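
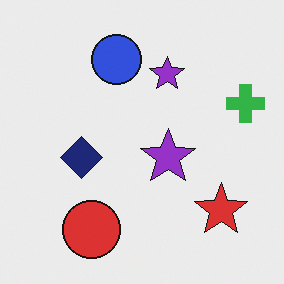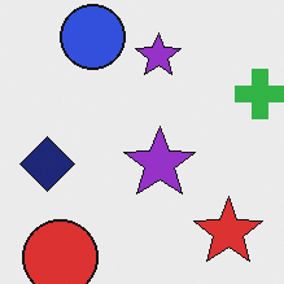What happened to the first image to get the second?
It was cropped to a modestly smaller region and rescaled.

The visible shapes are larger and the field of view is narrower; shapes near the original edges may be partly or wholly outside the frame — a crop-and-rescale.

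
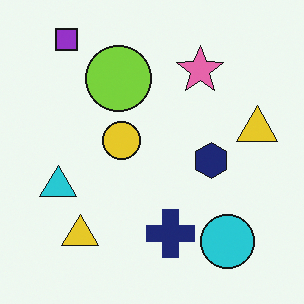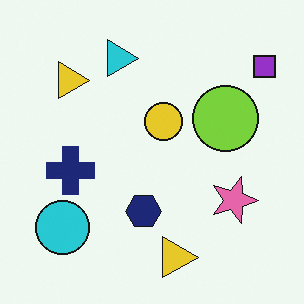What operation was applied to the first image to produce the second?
This is the original image rotated 90° clockwise.

The purple square sits in the top-left of the first image and the top-right of the second — consistent with a whole-image 90° clockwise rotation.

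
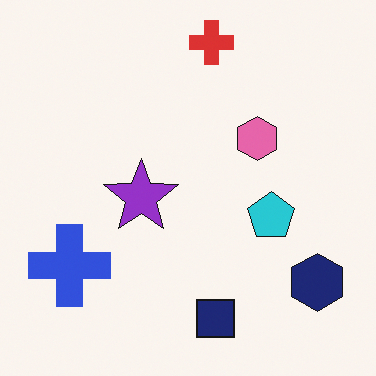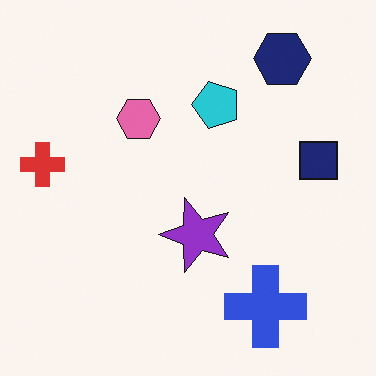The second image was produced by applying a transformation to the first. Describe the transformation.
The transformation is: rotated 90° counter-clockwise.

The navy hexagon sits in the bottom-right of the first image and the top-right of the second — consistent with a whole-image 90° counter-clockwise rotation.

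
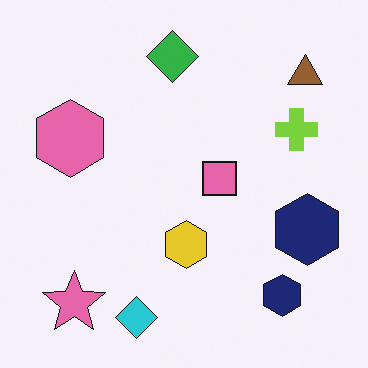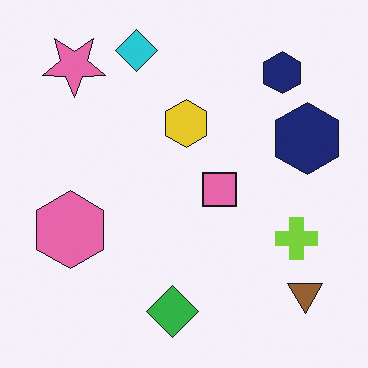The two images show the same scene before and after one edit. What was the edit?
The image was flipped vertically (top ↔ bottom).

The cyan diamond is in the bottom of the first image and the top of the second — shapes on opposite sides of the horizontal midline have swapped in a mirror flip.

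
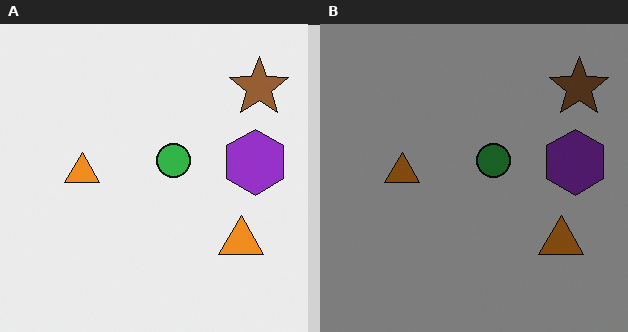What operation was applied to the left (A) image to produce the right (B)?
It was noticeably darkened.

Every pixel — background and shapes alike — is uniformly darkened.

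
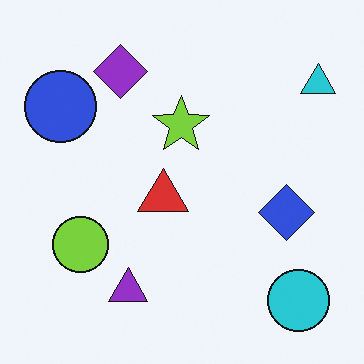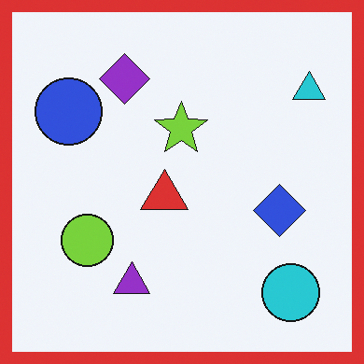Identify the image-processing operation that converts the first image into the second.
This is the original image framed with a red border.

A solid red frame runs around the edge of the second image, with the content slightly shrunk inside it.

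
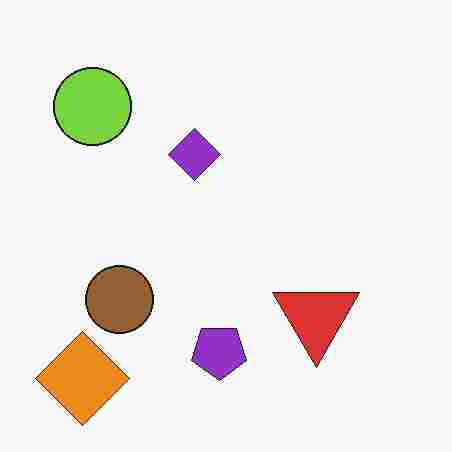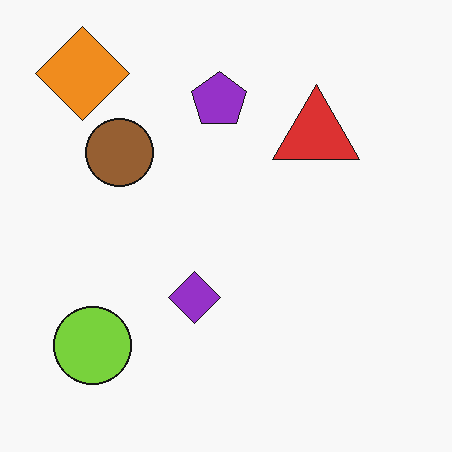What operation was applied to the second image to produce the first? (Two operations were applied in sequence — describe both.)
The transformation is: flipped vertically (top ↔ bottom), then degraded with heavy JPEG compression.

The orange diamond is in the top-left of the second image and the bottom-left of the first — shapes on opposite sides of the horizontal midline have swapped in a mirror flip. Blocky 8×8 compression artifacts appear around shape edges and the flat background shows ringing — characteristic JPEG degradation.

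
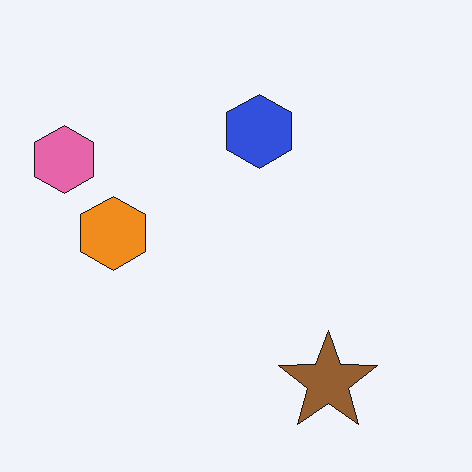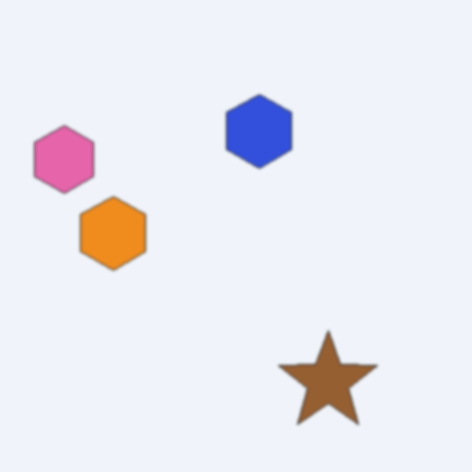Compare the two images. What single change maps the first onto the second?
This is the original image lightly blurred.

Shape edges and outlines are uniformly softened across the whole image.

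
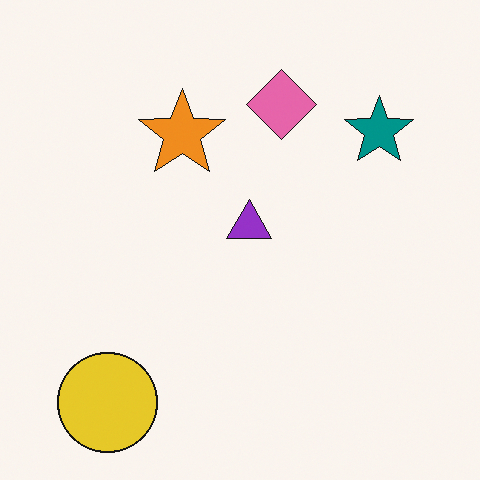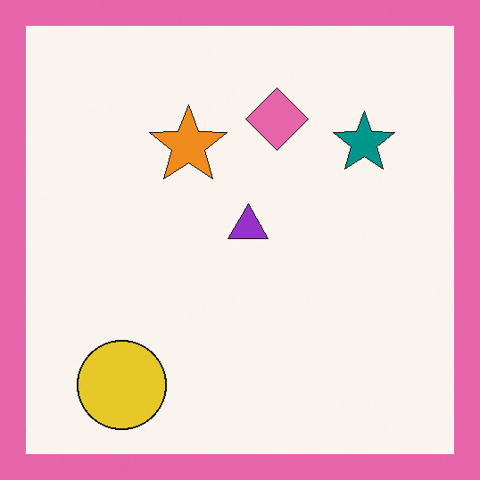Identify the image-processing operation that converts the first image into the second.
The transformation is: framed with a pink border.

A solid pink frame runs around the edge of the second image, with the content slightly shrunk inside it.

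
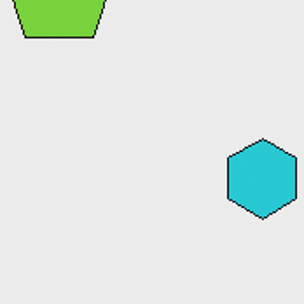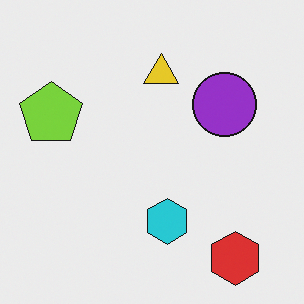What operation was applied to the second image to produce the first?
The transformation is: cropped to a noticeably smaller region and rescaled.

The visible shapes are larger and the field of view is narrower; shapes near the original edges may be partly or wholly outside the frame — a crop-and-rescale.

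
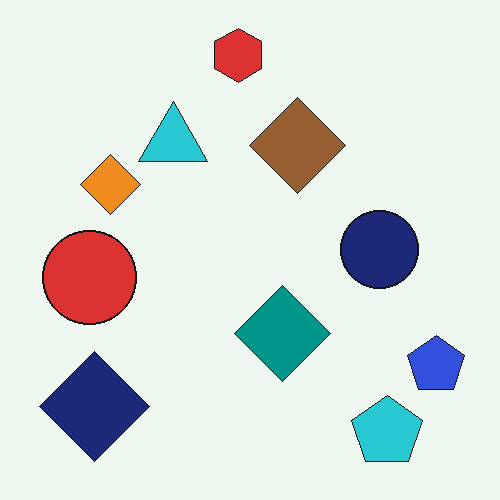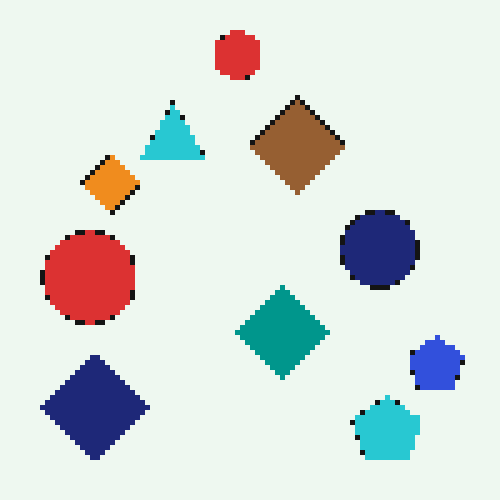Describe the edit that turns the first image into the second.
The second image is the first lightly pixelated (a mild mosaic effect).

Shapes are reduced to large square blocks; fine edges and outlines are lost — a downscale-then-upscale (mosaic) effect.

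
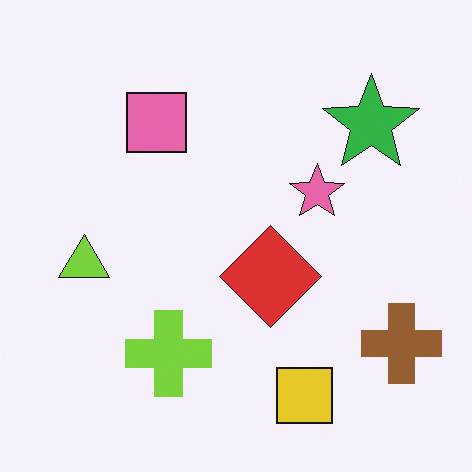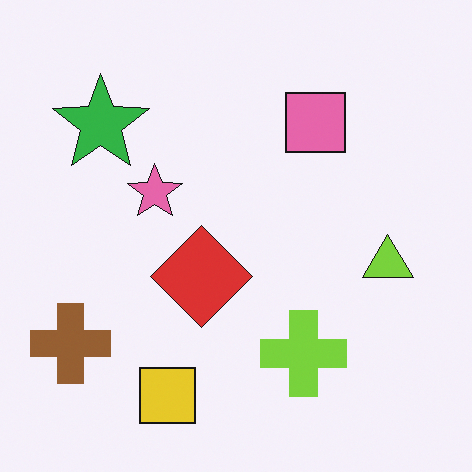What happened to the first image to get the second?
This is the original image flipped horizontally (left ↔ right).

The brown cross is in the bottom-right of the first image and the bottom-left of the second — shapes on opposite sides of the vertical midline have swapped in a mirror flip.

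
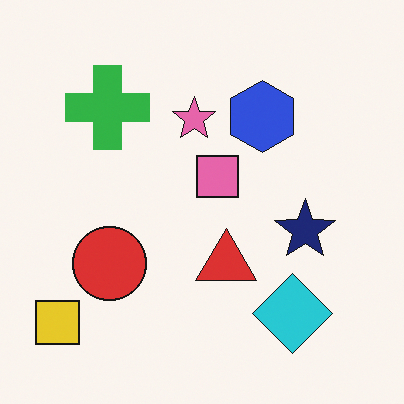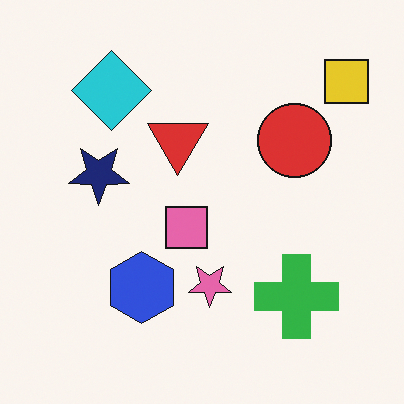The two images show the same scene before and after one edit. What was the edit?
It was rotated 180°.

The yellow square sits in the bottom-left of the first image and the top-right of the second — consistent with a whole-image 180° rotation.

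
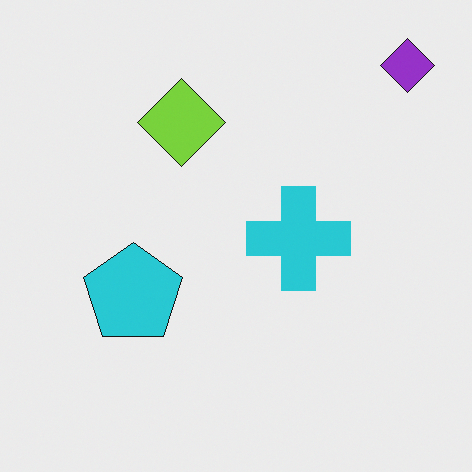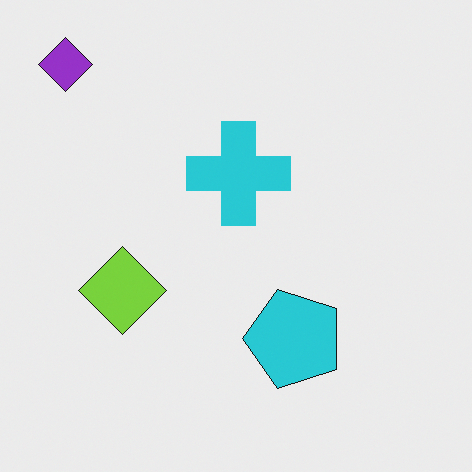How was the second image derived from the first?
The second image is the first rotated 90° counter-clockwise.

The purple diamond sits in the top-right of the first image and the top-left of the second — consistent with a whole-image 90° counter-clockwise rotation.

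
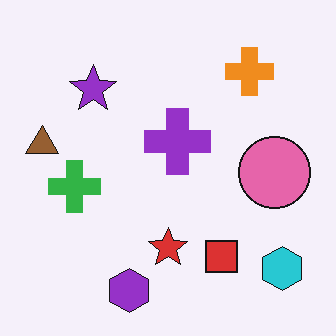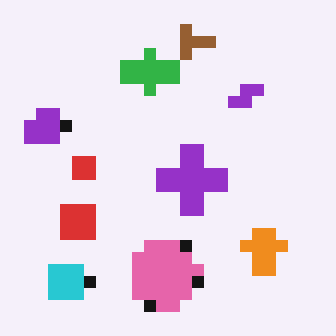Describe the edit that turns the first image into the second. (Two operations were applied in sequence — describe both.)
The image was heavily pixelated into large blocks, then rotated 90° clockwise.

Shapes are reduced to large square blocks; fine edges and outlines are lost — a downscale-then-upscale (mosaic) effect. The cyan hexagon sits in the bottom-right of the first image and the bottom-left of the second — consistent with a whole-image 90° clockwise rotation.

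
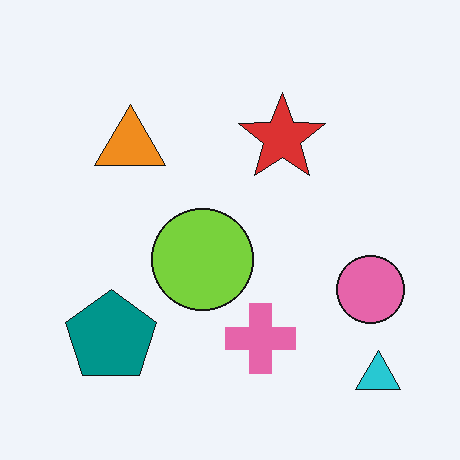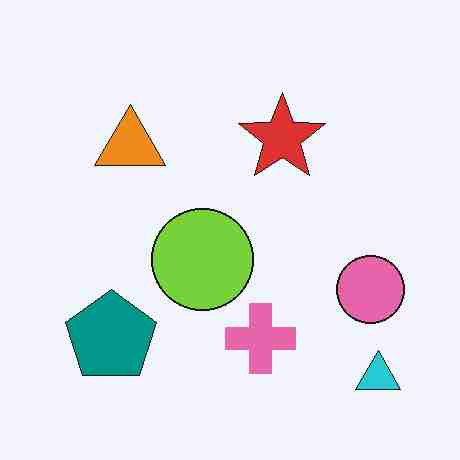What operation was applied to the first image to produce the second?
The transformation is: degraded with heavy JPEG compression.

Blocky 8×8 compression artifacts appear around shape edges and the flat background shows ringing — characteristic JPEG degradation.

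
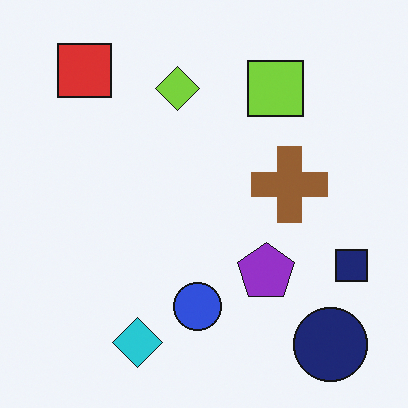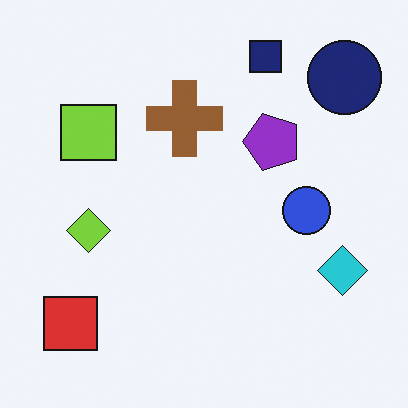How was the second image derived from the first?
Rotated 90° counter-clockwise.

The navy circle sits in the bottom-right of the first image and the top-right of the second — consistent with a whole-image 90° counter-clockwise rotation.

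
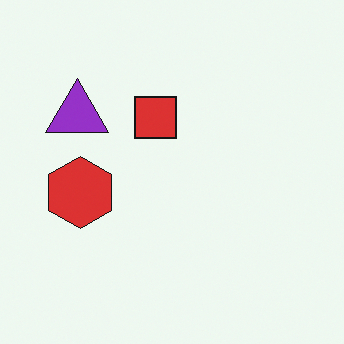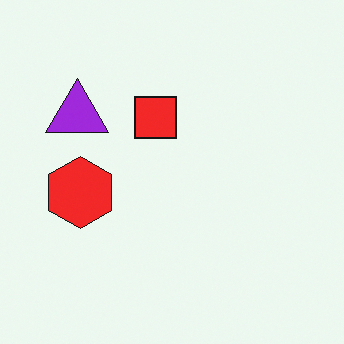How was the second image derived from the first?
This is the original image slightly oversaturated.

All colors are more vivid — a global saturation change.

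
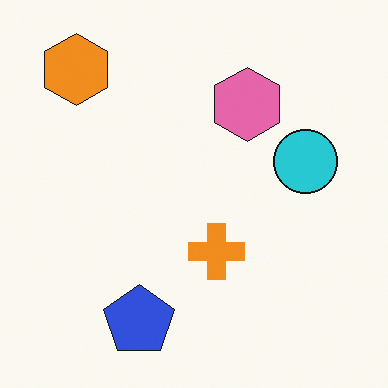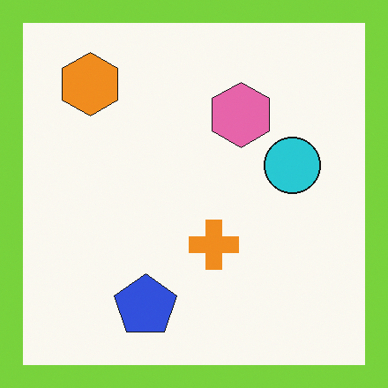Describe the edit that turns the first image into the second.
The image was framed with a lime border.

A solid lime frame runs around the edge of the second image, with the content slightly shrunk inside it.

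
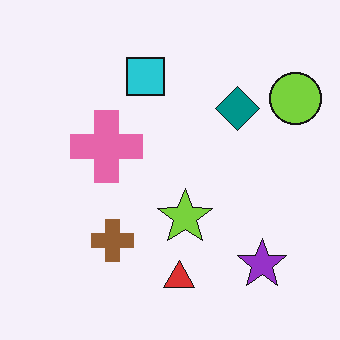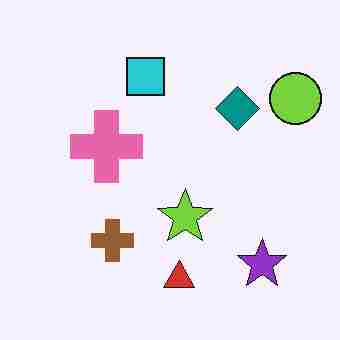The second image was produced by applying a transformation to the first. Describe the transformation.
This is the original image heavily JPEG-compressed with obvious blocking artifacts.

Blocky 8×8 compression artifacts appear around shape edges and the flat background shows ringing — characteristic JPEG degradation.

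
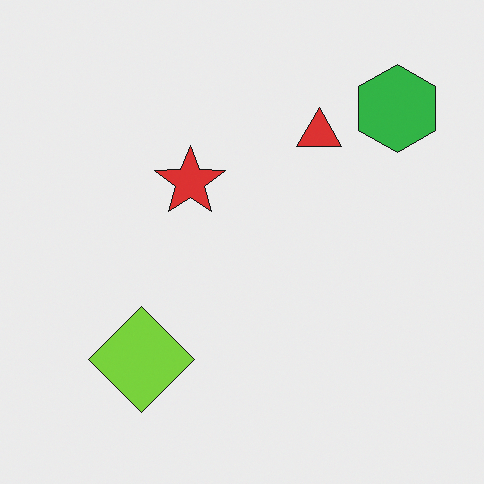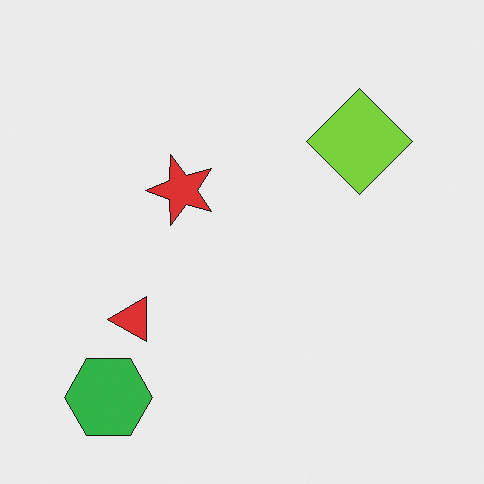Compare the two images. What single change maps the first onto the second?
The transformation is: transposed (reflected across the top-left ↔ bottom-right diagonal).

Shapes have swapped their row and column positions — what was in the top-right is now in the bottom-left — a diagonal reflection.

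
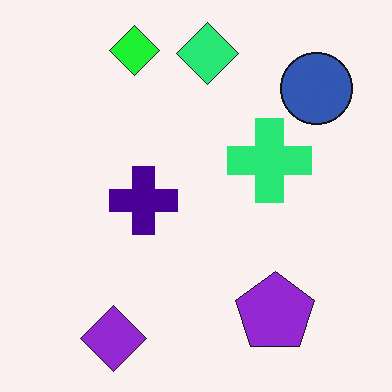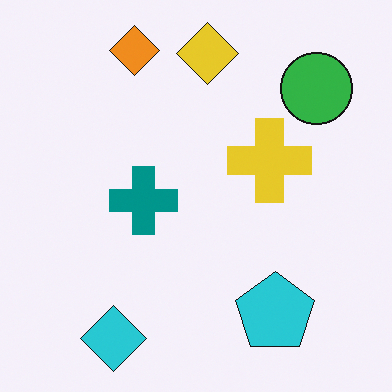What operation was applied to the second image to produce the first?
The transformation is: hue-shifted by a moderate amount.

Every shape's color has rotated by the same amount around the hue wheel — a uniform hue shift.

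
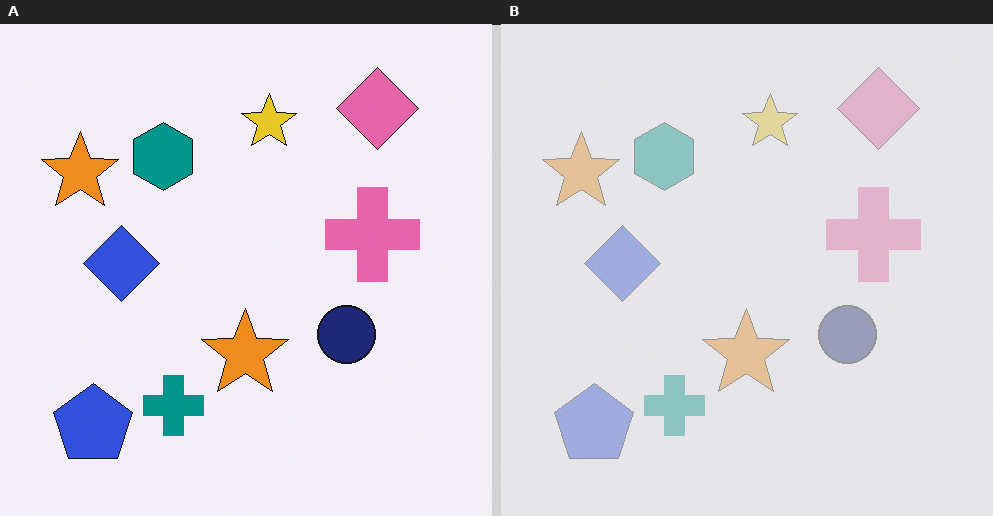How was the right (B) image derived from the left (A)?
The transformation is: given much lower contrast.

Tones are pushed toward mid-grey across the whole image — a global contrast change.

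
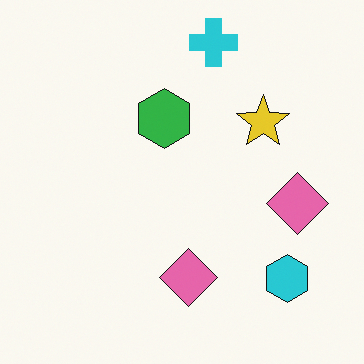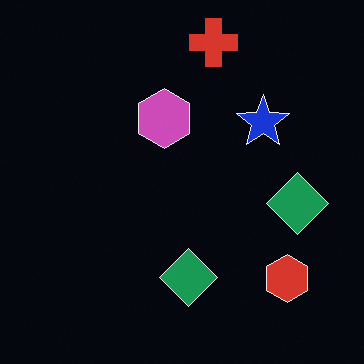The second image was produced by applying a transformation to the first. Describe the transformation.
This is the original image color-inverted (negative).

The light background has become dark and every shape's color is its complement — a photographic negative.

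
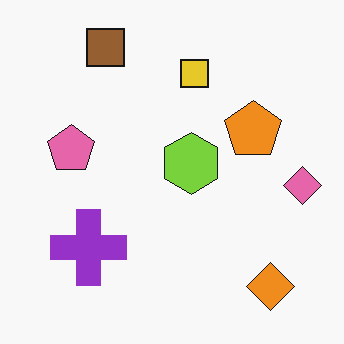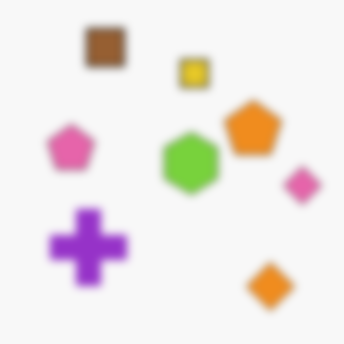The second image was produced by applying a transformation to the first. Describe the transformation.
Moderately blurred.

Shape edges and outlines are uniformly softened across the whole image.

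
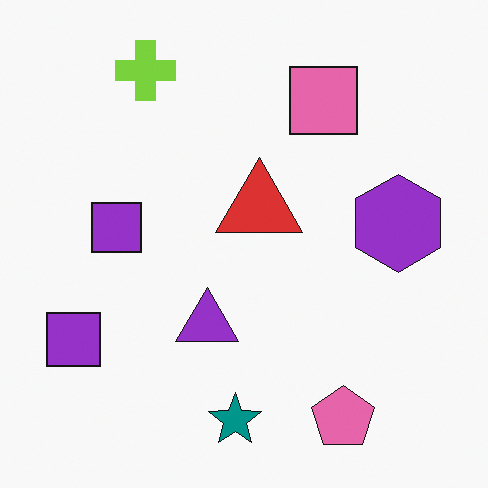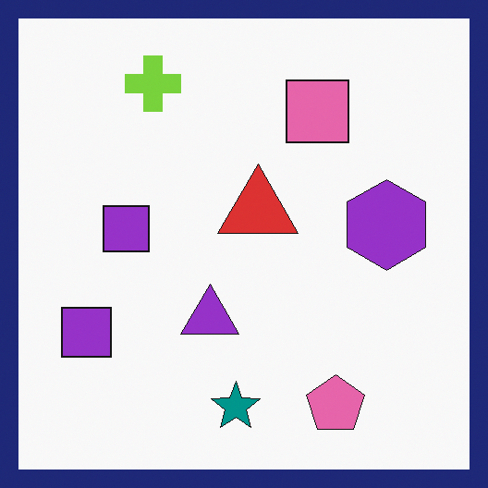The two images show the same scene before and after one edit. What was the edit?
This is the original image framed with a navy border.

A solid navy frame runs around the edge of the second image, with the content slightly shrunk inside it.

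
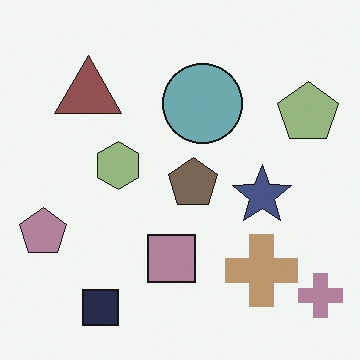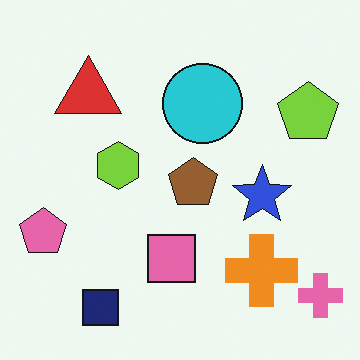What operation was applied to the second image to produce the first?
The image was made much more muted (saturation change).

All colors are more muted and greyish — a global saturation change.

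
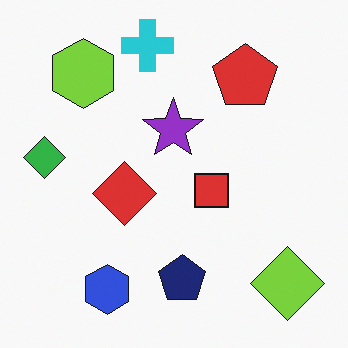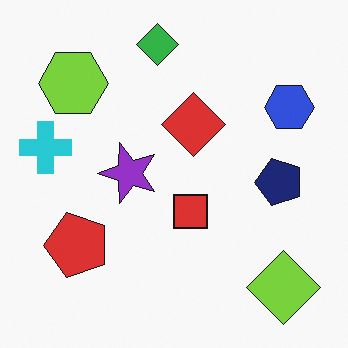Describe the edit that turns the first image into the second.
It was transposed (reflected across the top-left ↔ bottom-right diagonal).

Shapes have swapped their row and column positions — what was in the top-right is now in the bottom-left — a diagonal reflection.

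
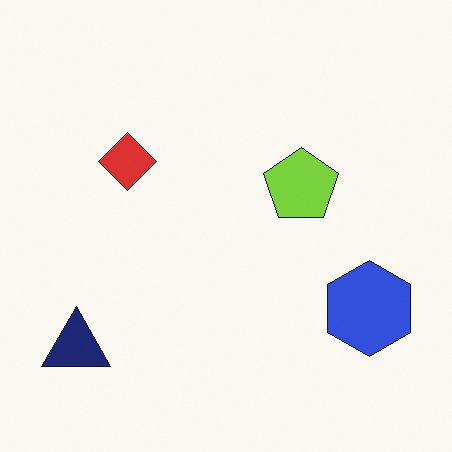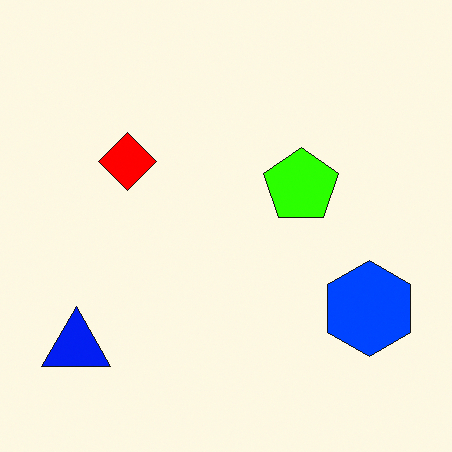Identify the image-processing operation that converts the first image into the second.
This is the original image made much more vivid (saturation change).

All colors are more vivid — a global saturation change.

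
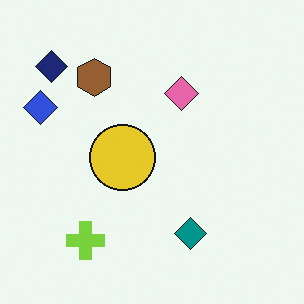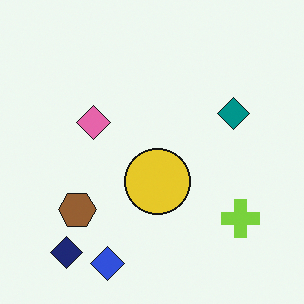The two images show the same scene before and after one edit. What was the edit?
The transformation is: rotated 90° counter-clockwise.

The navy diamond sits in the top-left of the first image and the bottom-left of the second — consistent with a whole-image 90° counter-clockwise rotation.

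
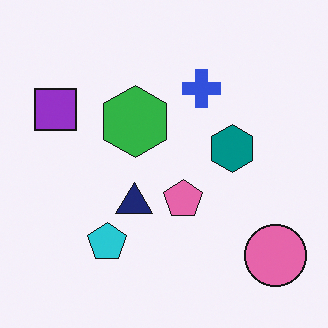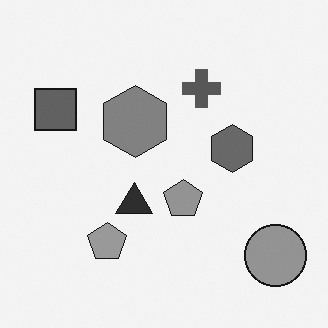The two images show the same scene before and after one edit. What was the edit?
This is the original image converted to grayscale.

All color is removed — every shape is now a shade of grey.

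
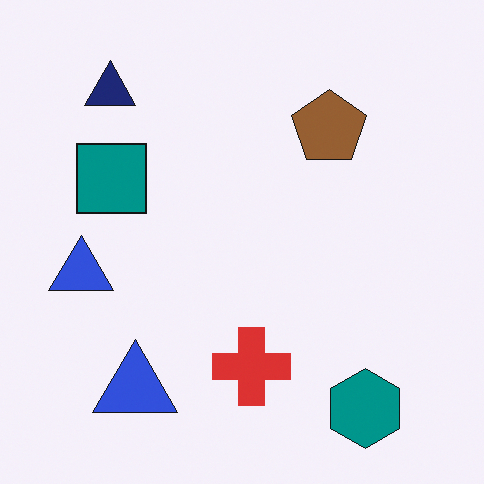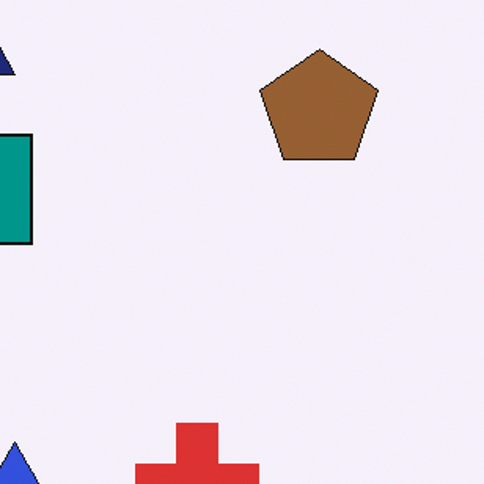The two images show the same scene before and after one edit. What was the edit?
It was cropped to a modestly smaller region and rescaled.

The visible shapes are larger and the field of view is narrower; shapes near the original edges may be partly or wholly outside the frame — a crop-and-rescale.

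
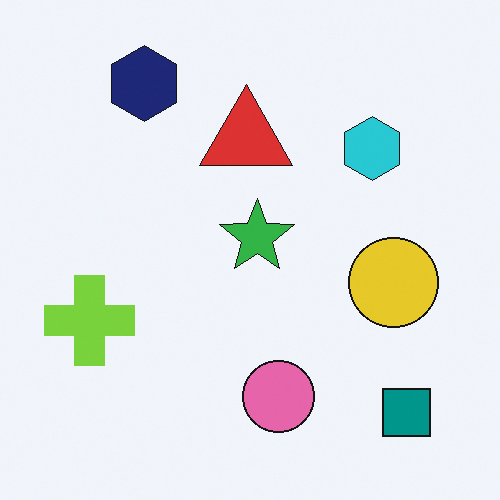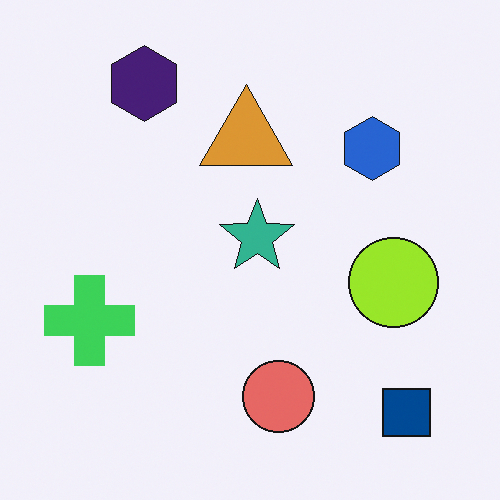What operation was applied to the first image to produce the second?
It was hue-shifted by a small amount.

Every shape's color has rotated by the same amount around the hue wheel — a uniform hue shift.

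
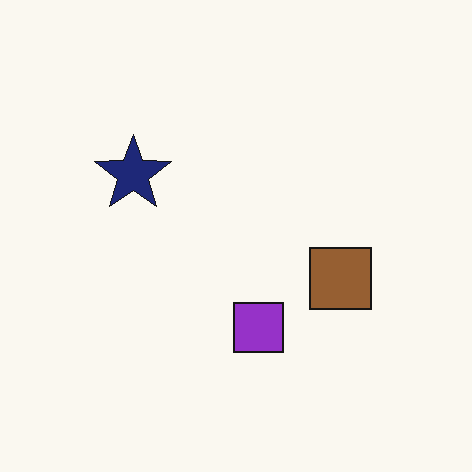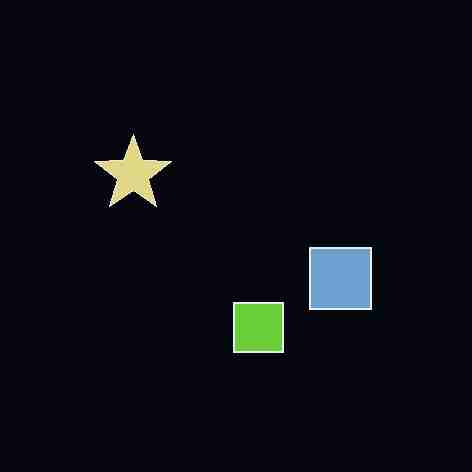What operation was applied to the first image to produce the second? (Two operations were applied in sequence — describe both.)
The transformation is: color-inverted (negative), then degraded with heavy JPEG compression.

The light background has become dark and every shape's color is its complement — a photographic negative. Blocky 8×8 compression artifacts appear around shape edges and the flat background shows ringing — characteristic JPEG degradation.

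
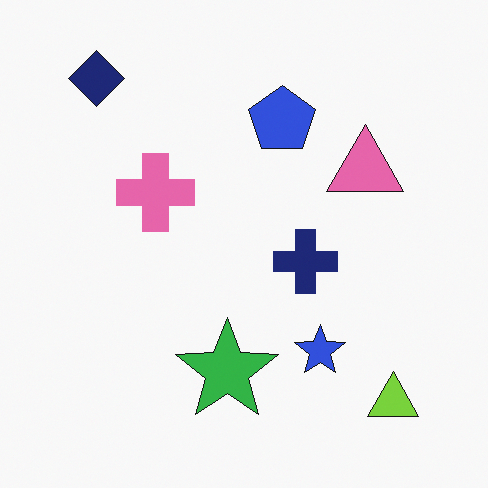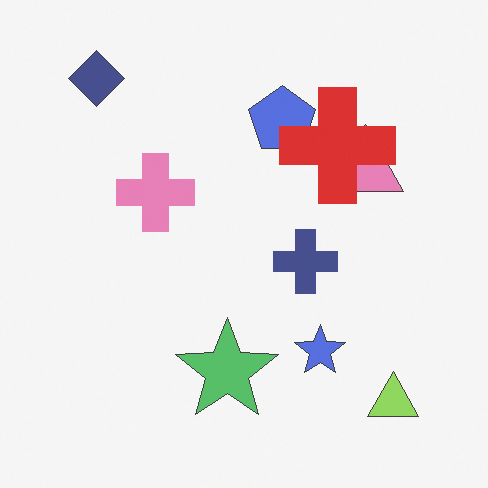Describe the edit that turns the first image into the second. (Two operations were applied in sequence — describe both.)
The second image is the first given slightly reduced contrast, then overlaid with an additional red cross.

Tones are pushed toward mid-grey across the whole image — a global contrast change. A red cross appears in the second image that is absent from the first.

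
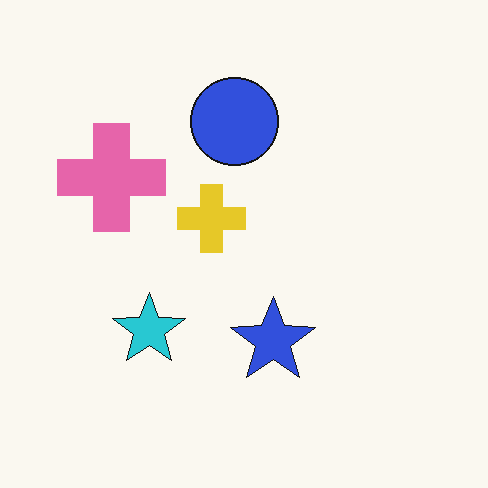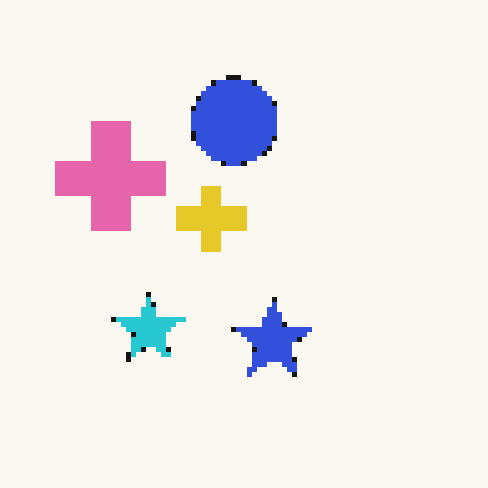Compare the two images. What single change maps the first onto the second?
The image was lightly pixelated (a mild mosaic effect).

Shapes are reduced to large square blocks; fine edges and outlines are lost — a downscale-then-upscale (mosaic) effect.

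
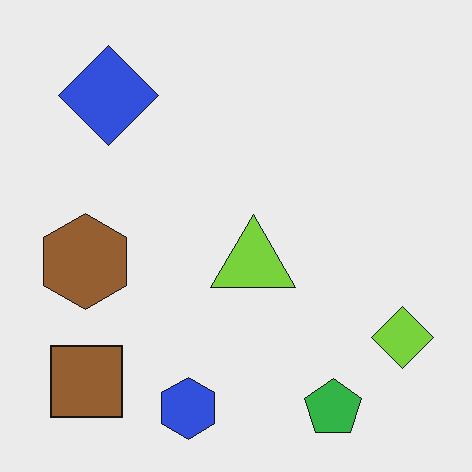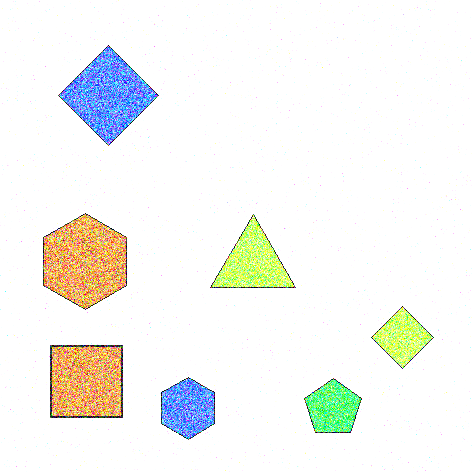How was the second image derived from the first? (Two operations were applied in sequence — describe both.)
This is the original image degraded with strong gaussian noise, then brightened a lot.

Random speckle covers the whole image, including the flat background. Every pixel — background and shapes alike — is uniformly brightened.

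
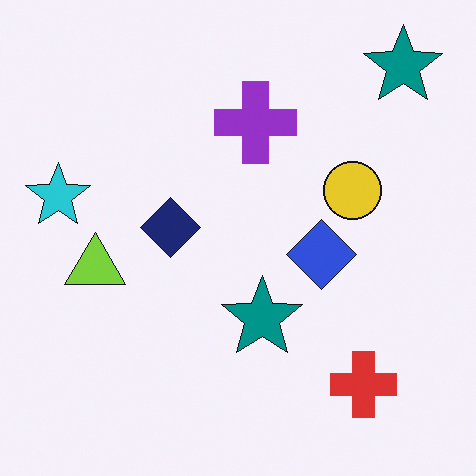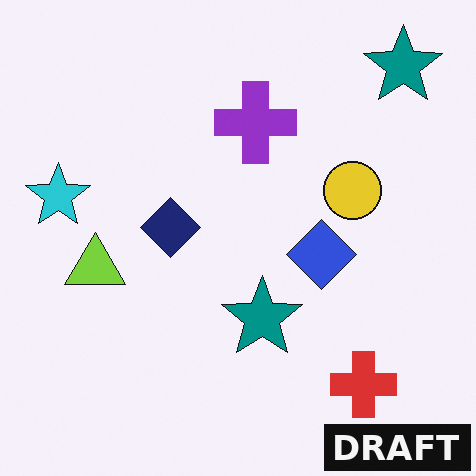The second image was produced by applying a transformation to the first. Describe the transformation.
It was watermarked with the text "DRAFT" in the lower-right corner.

A dark label reading "DRAFT" appears in the lower-right corner.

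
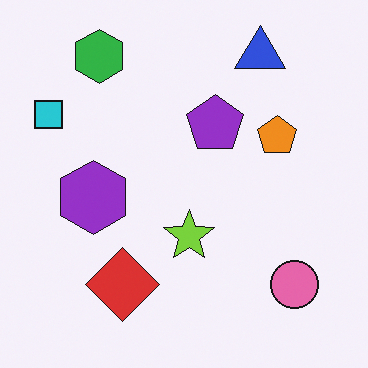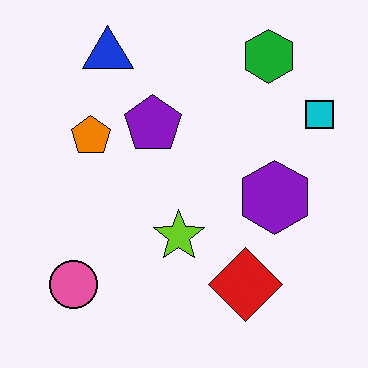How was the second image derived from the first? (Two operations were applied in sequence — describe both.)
Flipped horizontally (left ↔ right), then given slightly increased contrast.

The cyan square is in the top-left of the first image and the top-right of the second — shapes on opposite sides of the vertical midline have swapped in a mirror flip. Tones are pushed away from mid-grey across the whole image — a global contrast change.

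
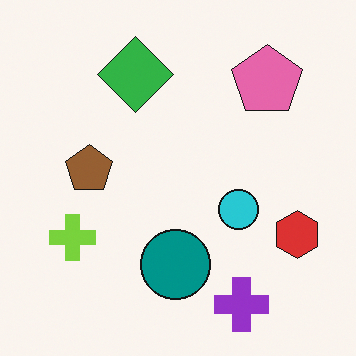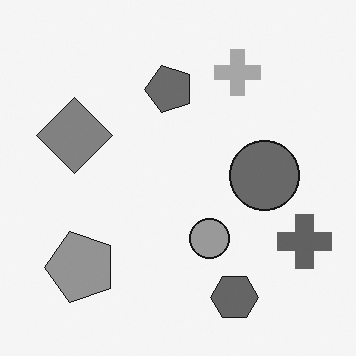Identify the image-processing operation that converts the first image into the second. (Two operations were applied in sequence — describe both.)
It was converted to grayscale, then transposed (reflected across the top-left ↔ bottom-right diagonal).

All color is removed — every shape is now a shade of grey. Shapes have swapped their row and column positions — what was in the top-right is now in the bottom-left — a diagonal reflection.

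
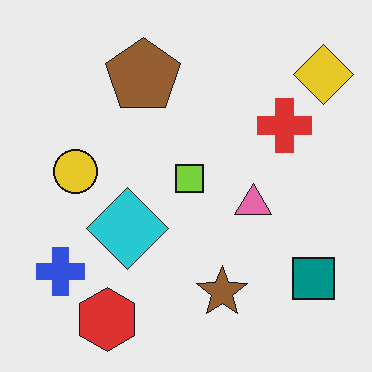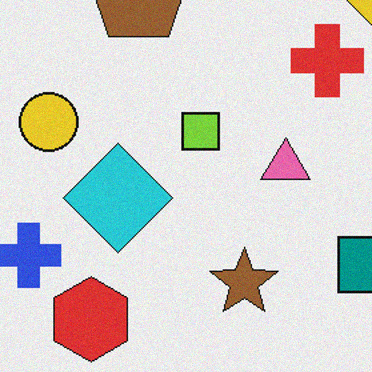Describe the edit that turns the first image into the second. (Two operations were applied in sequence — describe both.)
Cropped slightly and scaled back up, then degraded with light additive noise.

The visible shapes are larger and the field of view is narrower; shapes near the original edges may be partly or wholly outside the frame — a crop-and-rescale. Random speckle covers the whole image, including the flat background.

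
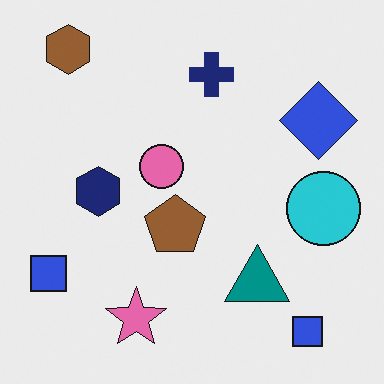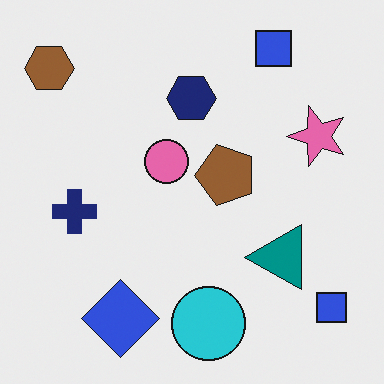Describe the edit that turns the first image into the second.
This is the original image transposed (reflected across the top-left ↔ bottom-right diagonal).

Shapes have swapped their row and column positions — what was in the top-right is now in the bottom-left — a diagonal reflection.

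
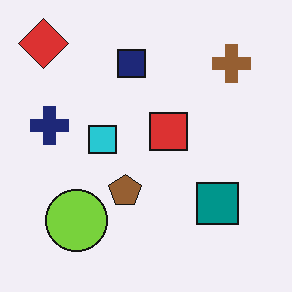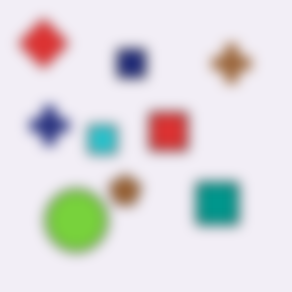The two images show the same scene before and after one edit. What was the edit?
Strongly gaussian-blurred.

Shape edges and outlines are uniformly softened across the whole image.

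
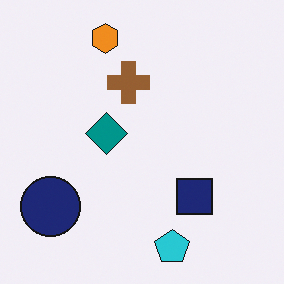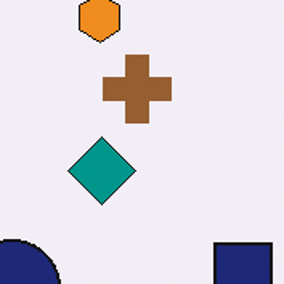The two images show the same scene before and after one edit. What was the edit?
Cropped slightly and scaled back up.

The visible shapes are larger and the field of view is narrower; shapes near the original edges may be partly or wholly outside the frame — a crop-and-rescale.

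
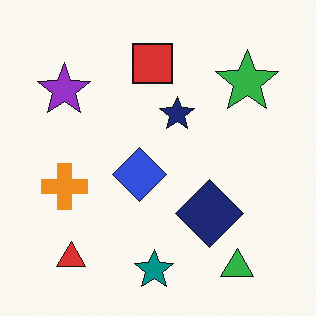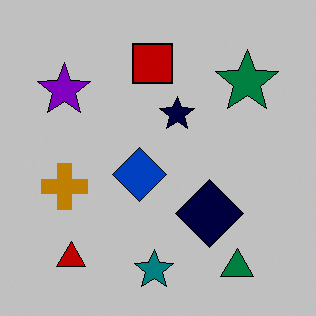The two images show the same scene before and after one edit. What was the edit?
The transformation is: aggressively posterized.

Each flat color has snapped to a coarser quantized level — most visibly, the near-white background has dropped to a flat grey.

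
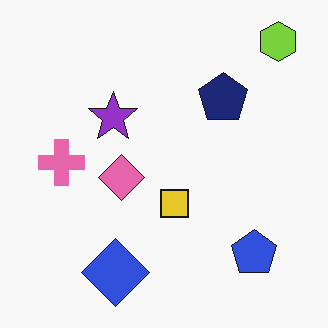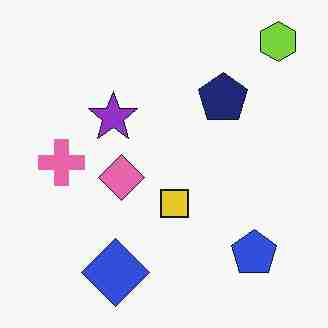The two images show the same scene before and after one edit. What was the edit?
This is the original image heavily JPEG-compressed with obvious blocking artifacts.

Blocky 8×8 compression artifacts appear around shape edges and the flat background shows ringing — characteristic JPEG degradation.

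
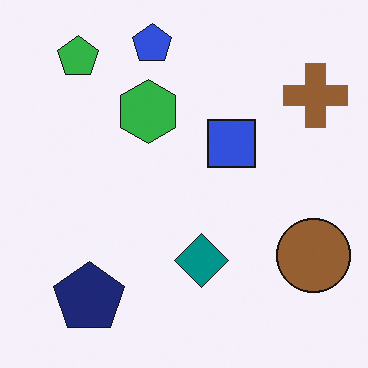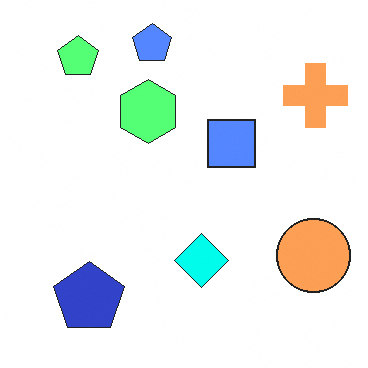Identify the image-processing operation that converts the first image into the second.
The second image is the first substantially brightened.

Every pixel — background and shapes alike — is uniformly brightened.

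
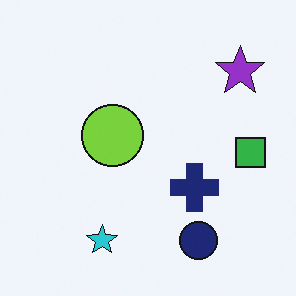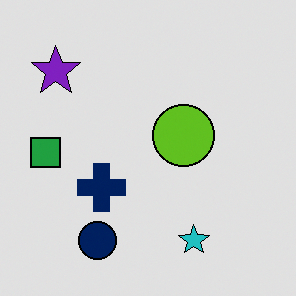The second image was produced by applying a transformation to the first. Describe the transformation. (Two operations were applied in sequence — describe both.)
The second image is the first flipped horizontally (left ↔ right), then moderately posterized.

The green square is in the right of the first image and the left of the second — shapes on opposite sides of the vertical midline have swapped in a mirror flip. Each flat color has snapped to a coarser quantized level — most visibly, the near-white background has dropped to a flat grey.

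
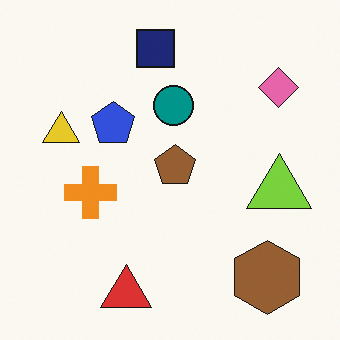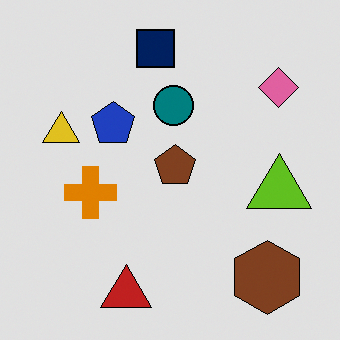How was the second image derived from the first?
The image was posterized to a reduced palette.

Each flat color has snapped to a coarser quantized level — most visibly, the near-white background has dropped to a flat grey.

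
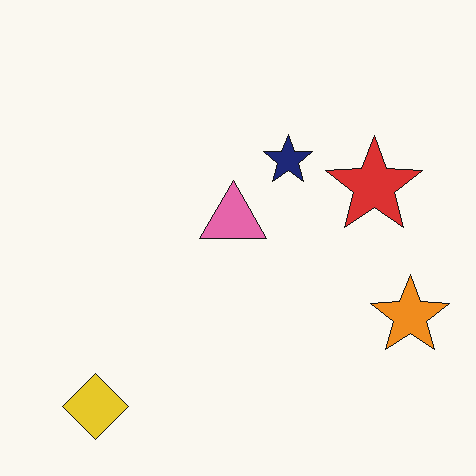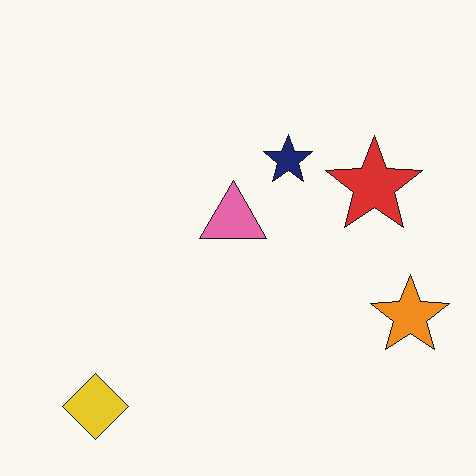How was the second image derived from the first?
This is the original image JPEG-compressed with visible artifacts.

Blocky 8×8 compression artifacts appear around shape edges and the flat background shows ringing — characteristic JPEG degradation.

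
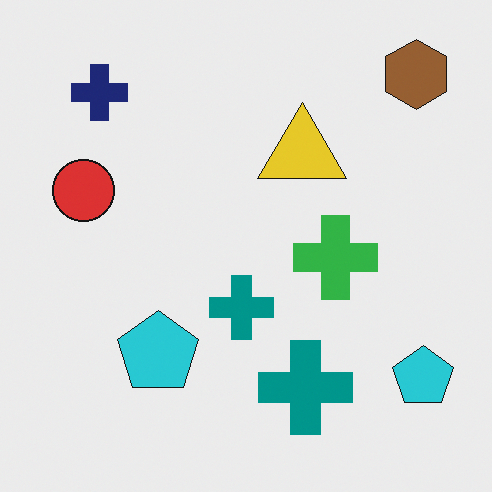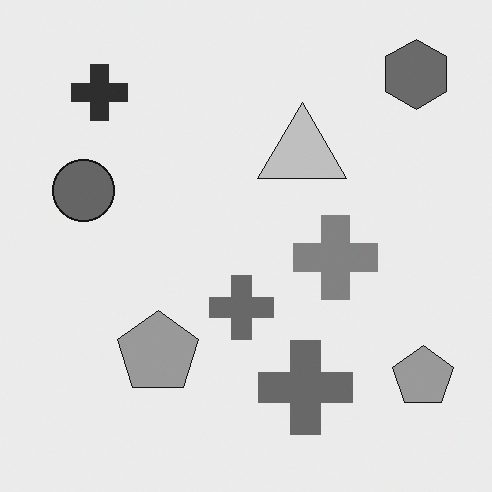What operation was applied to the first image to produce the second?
This is the original image converted to grayscale.

All color is removed — every shape is now a shade of grey.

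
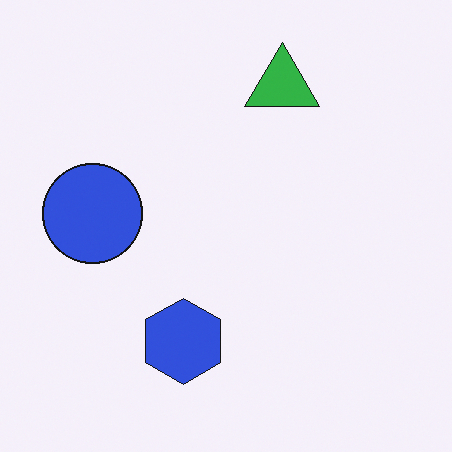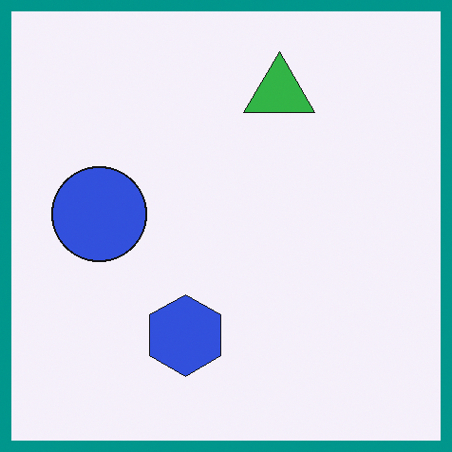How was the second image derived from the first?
Framed with a teal border.

A solid teal frame runs around the edge of the second image, with the content slightly shrunk inside it.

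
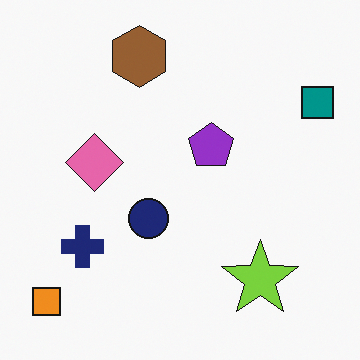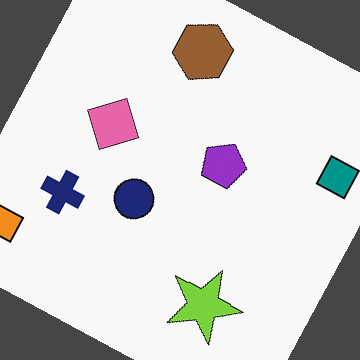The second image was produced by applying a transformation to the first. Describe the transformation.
It was rotated clockwise by a moderate amount.

Every shape is tilted by the same angle and the image corners show triangular fill wedges — a whole-image rotation by a non-right angle.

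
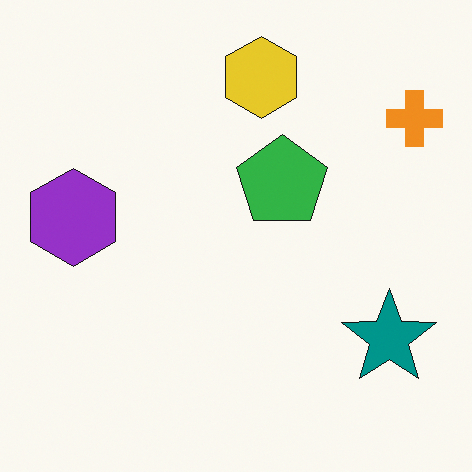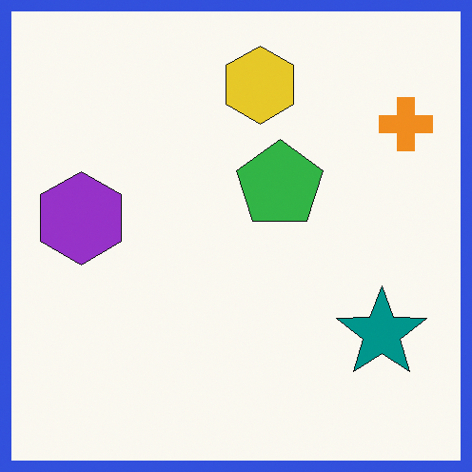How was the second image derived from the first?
The transformation is: framed with a blue border.

A solid blue frame runs around the edge of the second image, with the content slightly shrunk inside it.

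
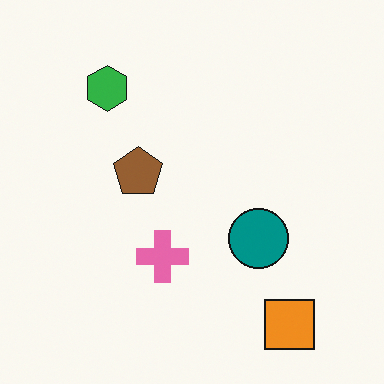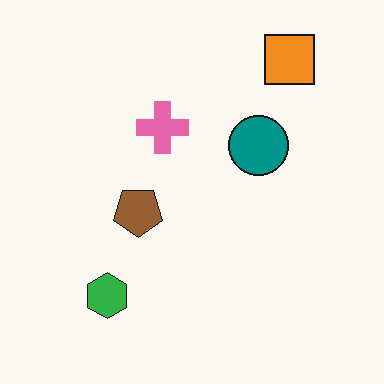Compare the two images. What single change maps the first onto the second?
The transformation is: flipped vertically (top ↔ bottom).

The orange square is in the bottom-right of the first image and the top-right of the second — shapes on opposite sides of the horizontal midline have swapped in a mirror flip.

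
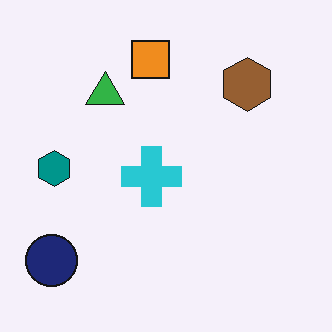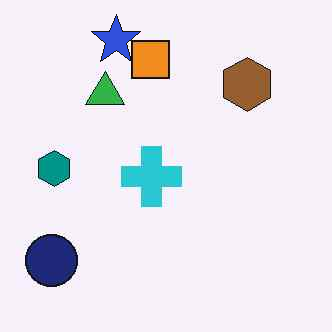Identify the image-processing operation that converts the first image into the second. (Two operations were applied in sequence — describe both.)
The transformation is: JPEG-compressed with visible artifacts, then overlaid with an additional blue star.

Blocky 8×8 compression artifacts appear around shape edges and the flat background shows ringing — characteristic JPEG degradation. A blue star appears in the second image that is absent from the first.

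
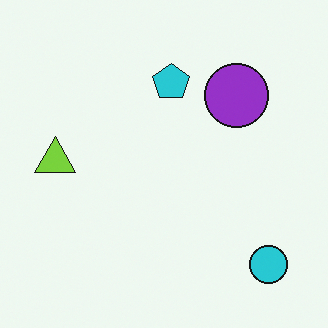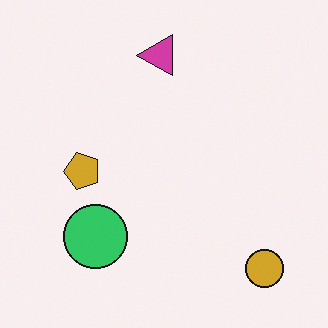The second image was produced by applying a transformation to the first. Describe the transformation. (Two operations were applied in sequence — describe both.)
This is the original image hue-shifted by a large amount, then transposed (reflected across the top-left ↔ bottom-right diagonal).

Every shape's color has rotated by the same amount around the hue wheel — a uniform hue shift. Shapes have swapped their row and column positions — what was in the top-right is now in the bottom-left — a diagonal reflection.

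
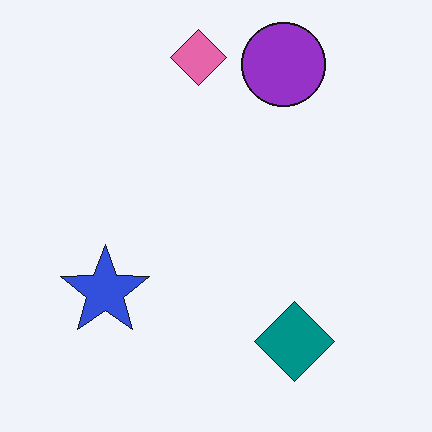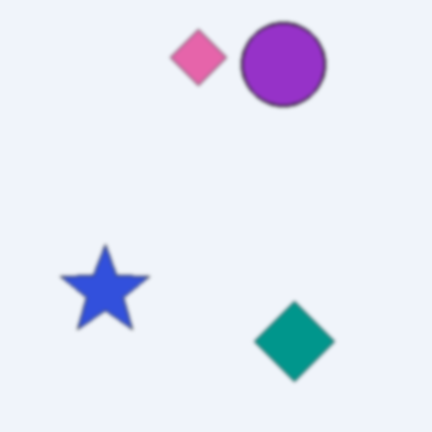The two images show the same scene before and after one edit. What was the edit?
The second image is the first lightly blurred.

Shape edges and outlines are uniformly softened across the whole image.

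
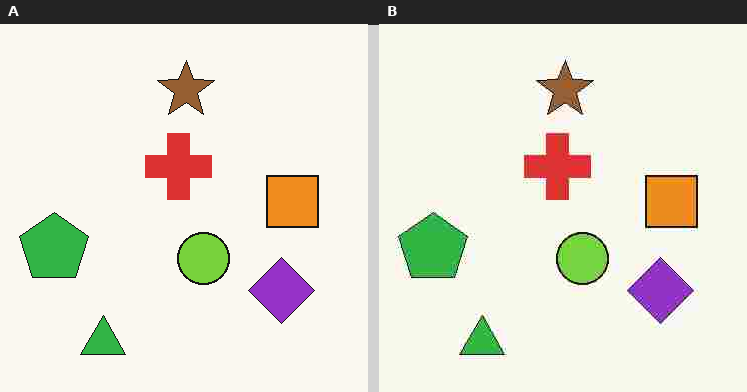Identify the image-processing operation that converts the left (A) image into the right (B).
It was degraded with heavy JPEG compression.

Blocky 8×8 compression artifacts appear around shape edges and the flat background shows ringing — characteristic JPEG degradation.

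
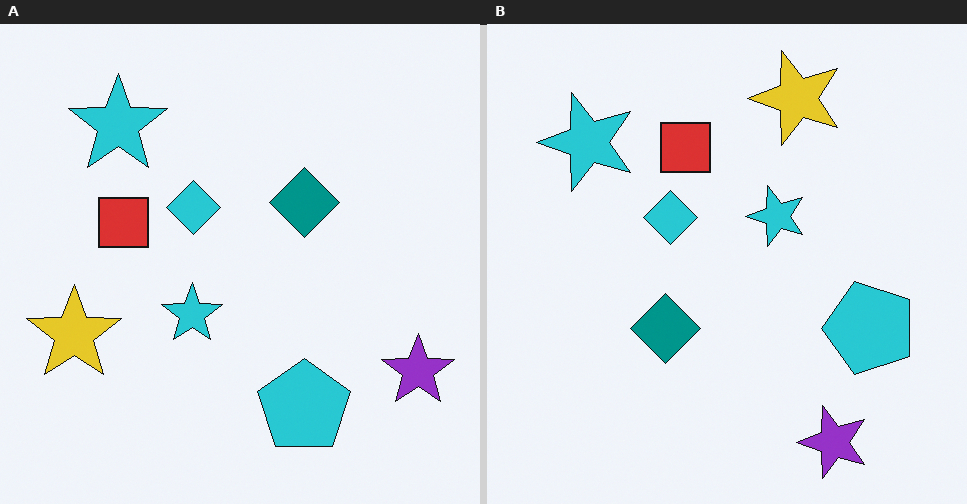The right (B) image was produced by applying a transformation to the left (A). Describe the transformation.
The transformation is: transposed (reflected across the top-left ↔ bottom-right diagonal).

Shapes have swapped their row and column positions — what was in the top-right is now in the bottom-left — a diagonal reflection.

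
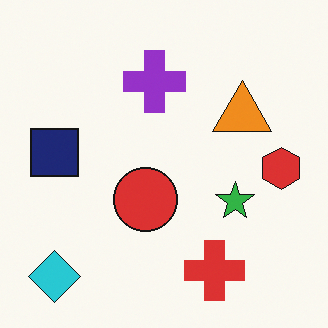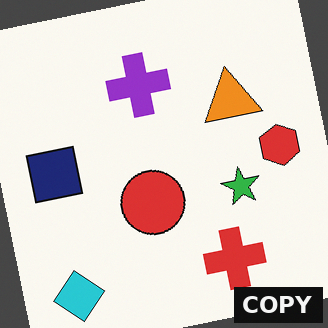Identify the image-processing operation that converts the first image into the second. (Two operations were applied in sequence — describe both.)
The image was rotated counter-clockwise by a slight angle, then watermarked with the text "COPY" in the lower-right corner.

Every shape is tilted by the same angle and the image corners show triangular fill wedges — a whole-image rotation by a non-right angle. A dark label reading "COPY" appears in the lower-right corner.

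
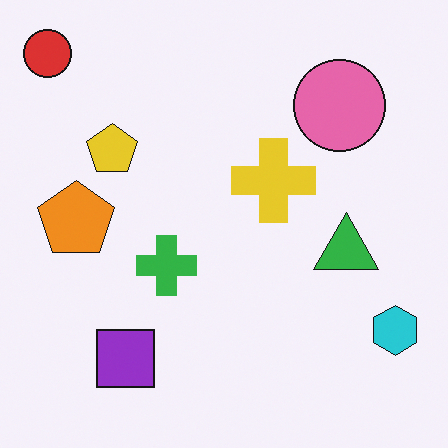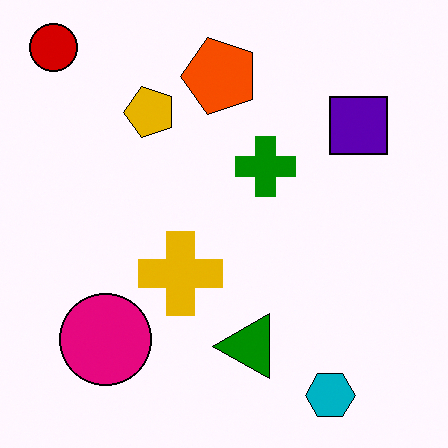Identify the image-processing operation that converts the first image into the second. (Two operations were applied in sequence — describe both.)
The image was given much higher contrast, then transposed (reflected across the top-left ↔ bottom-right diagonal).

Tones are pushed away from mid-grey across the whole image — a global contrast change. Shapes have swapped their row and column positions — what was in the top-right is now in the bottom-left — a diagonal reflection.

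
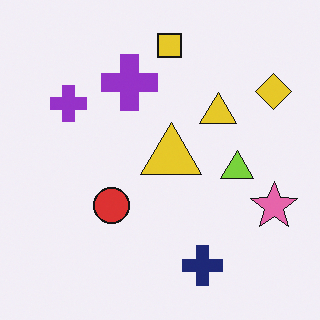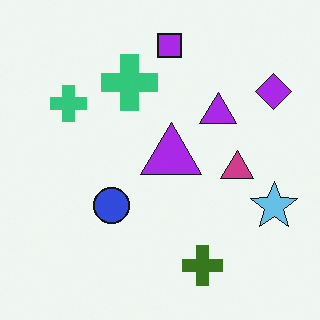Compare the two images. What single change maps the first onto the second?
The second image is the first hue-shifted through roughly half the color wheel.

Every shape's color has rotated by the same amount around the hue wheel — a uniform hue shift.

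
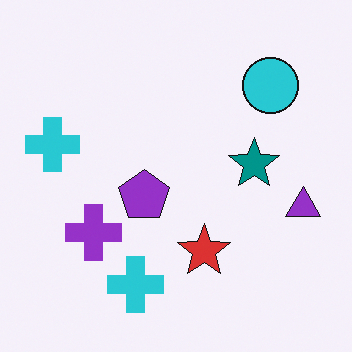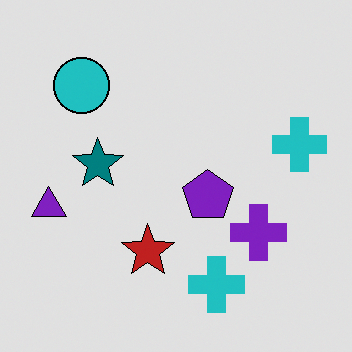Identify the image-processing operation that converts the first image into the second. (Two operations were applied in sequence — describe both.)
It was flipped horizontally (left ↔ right), then posterized to a reduced palette.

The purple triangle is in the right of the first image and the left of the second — shapes on opposite sides of the vertical midline have swapped in a mirror flip. Each flat color has snapped to a coarser quantized level — most visibly, the near-white background has dropped to a flat grey.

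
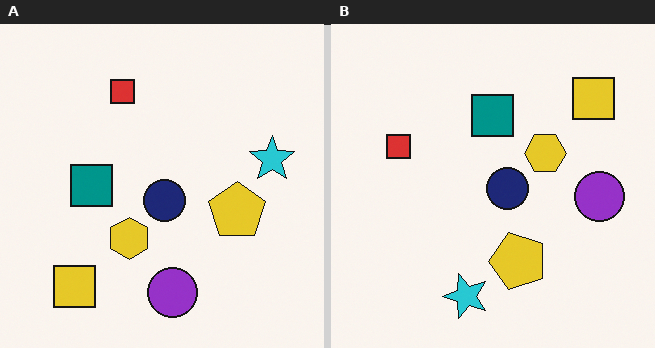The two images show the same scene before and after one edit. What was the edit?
It was transposed (reflected across the top-left ↔ bottom-right diagonal).

Shapes have swapped their row and column positions — what was in the top-right is now in the bottom-left — a diagonal reflection.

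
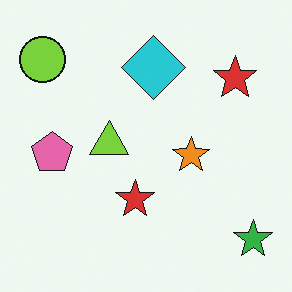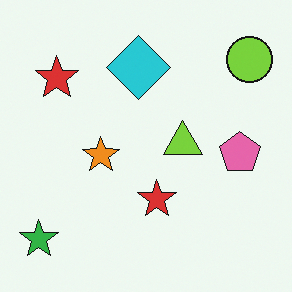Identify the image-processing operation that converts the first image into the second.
The image was flipped horizontally (left ↔ right).

The green star is in the bottom-right of the first image and the bottom-left of the second — shapes on opposite sides of the vertical midline have swapped in a mirror flip.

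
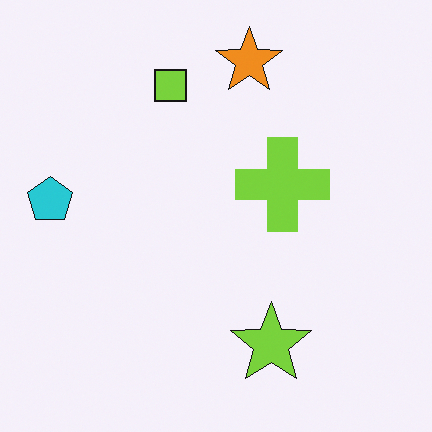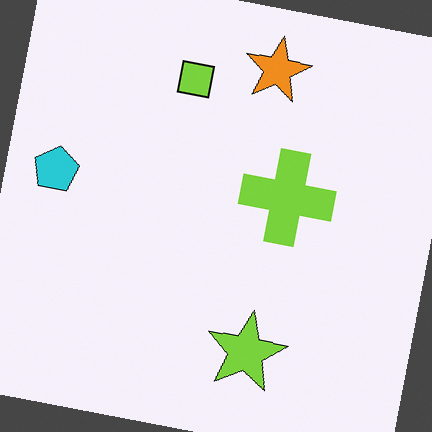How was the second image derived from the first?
It was rotated clockwise by a small amount.

Every shape is tilted by the same angle and the image corners show triangular fill wedges — a whole-image rotation by a non-right angle.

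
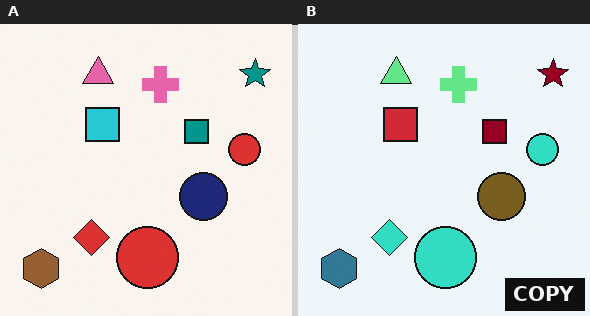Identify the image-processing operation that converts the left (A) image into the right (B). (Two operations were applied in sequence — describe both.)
This is the original image hue-shifted through roughly half the color wheel, then watermarked with the text "COPY" in the lower-right corner.

Every shape's color has rotated by the same amount around the hue wheel — a uniform hue shift. A dark label reading "COPY" appears in the lower-right corner.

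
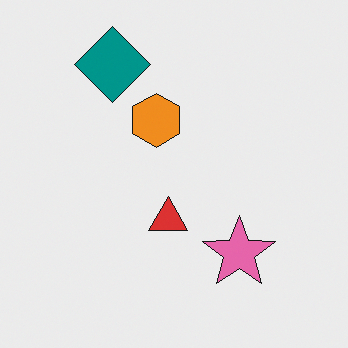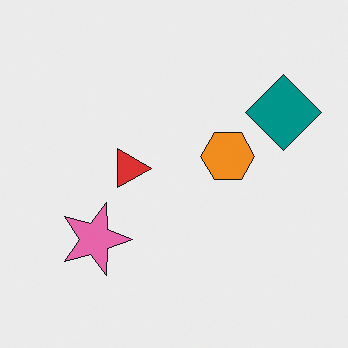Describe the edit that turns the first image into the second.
This is the original image rotated 90° clockwise.

The teal diamond sits in the top-left of the first image and the top-right of the second — consistent with a whole-image 90° clockwise rotation.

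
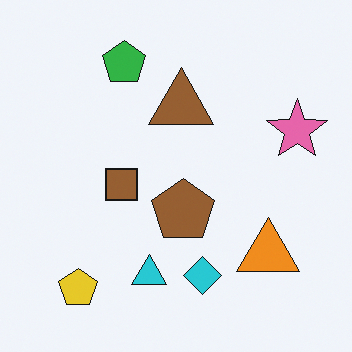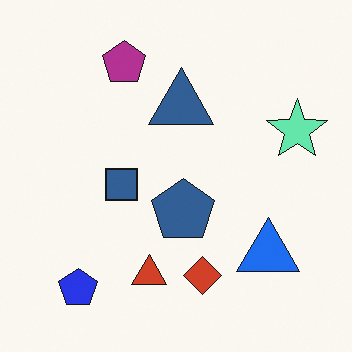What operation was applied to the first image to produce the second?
The transformation is: hue-shifted through roughly half the color wheel.

Every shape's color has rotated by the same amount around the hue wheel — a uniform hue shift.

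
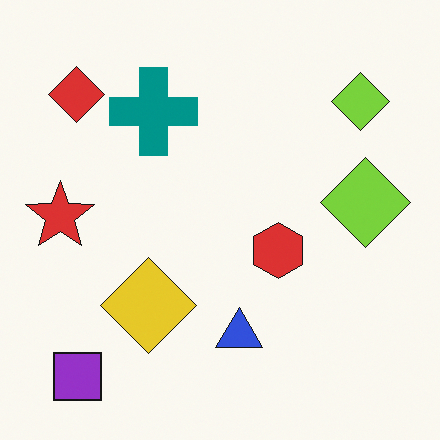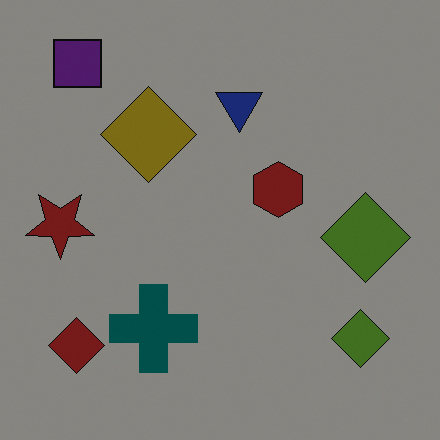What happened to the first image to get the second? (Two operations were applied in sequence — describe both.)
This is the original image flipped vertically (top ↔ bottom), then substantially darkened.

The purple square is in the bottom-left of the first image and the top-left of the second — shapes on opposite sides of the horizontal midline have swapped in a mirror flip. Every pixel — background and shapes alike — is uniformly darkened.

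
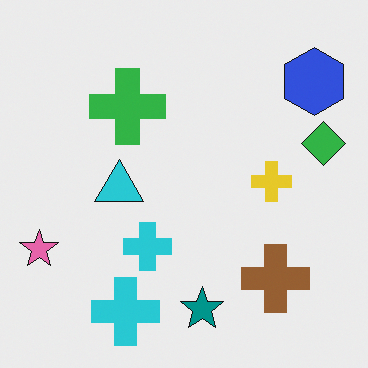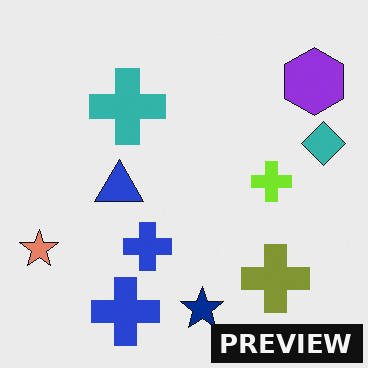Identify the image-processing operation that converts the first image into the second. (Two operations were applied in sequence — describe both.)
It was hue-shifted by a small amount, then watermarked with the text "PREVIEW" in the lower-right corner.

Every shape's color has rotated by the same amount around the hue wheel — a uniform hue shift. A dark label reading "PREVIEW" appears in the lower-right corner.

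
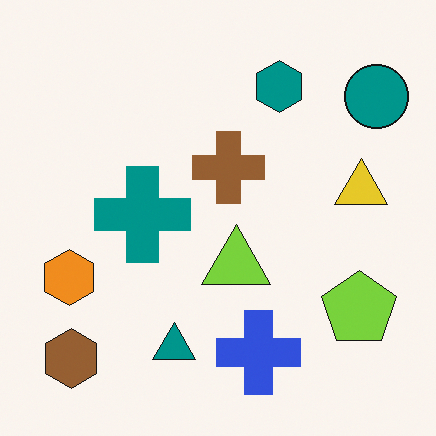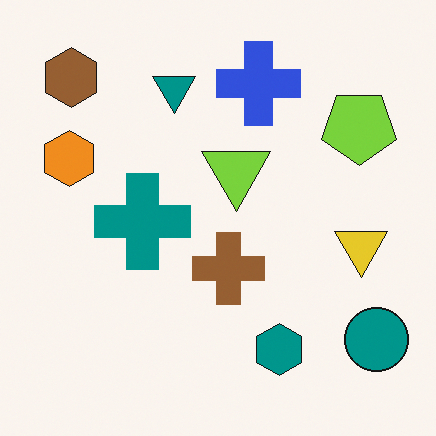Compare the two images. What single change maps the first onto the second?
The second image is the first flipped vertically (top ↔ bottom).

The brown hexagon is in the bottom-left of the first image and the top-left of the second — shapes on opposite sides of the horizontal midline have swapped in a mirror flip.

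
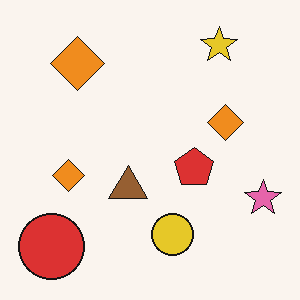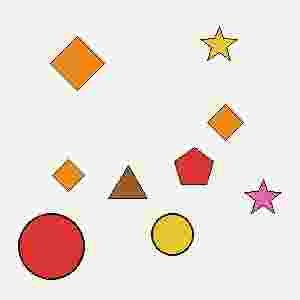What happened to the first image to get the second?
The image was heavily JPEG-compressed with obvious blocking artifacts.

Blocky 8×8 compression artifacts appear around shape edges and the flat background shows ringing — characteristic JPEG degradation.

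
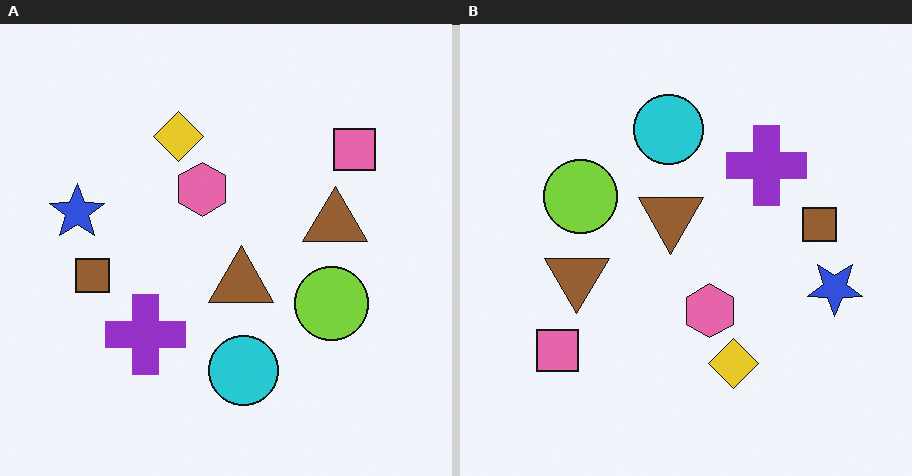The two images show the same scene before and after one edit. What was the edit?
The transformation is: rotated 180°.

The pink square sits in the top-right of the left (A) image and the bottom-left of the right (B) — consistent with a whole-image 180° rotation.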